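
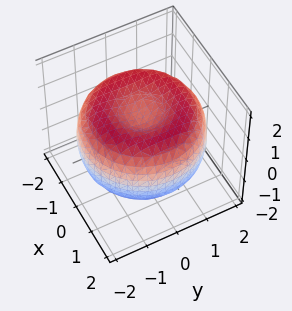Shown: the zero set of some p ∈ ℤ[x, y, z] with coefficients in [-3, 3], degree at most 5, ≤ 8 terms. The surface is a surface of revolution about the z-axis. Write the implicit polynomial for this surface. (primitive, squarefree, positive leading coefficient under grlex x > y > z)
x^4 + 2*x^2*y^2 + y^4 - 3*x^2 - 3*y^2 + 3*z^2 - 2

deg p = 4.
Symmetries: rotational symmetry about the z-axis ⇒ p depends on x, y only through x² + y².
Observable constraints: a circular section at z = 1 has radius between 0 and 1.
Together with the visible shape, these determine p as stated.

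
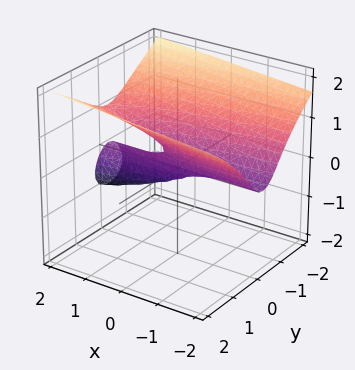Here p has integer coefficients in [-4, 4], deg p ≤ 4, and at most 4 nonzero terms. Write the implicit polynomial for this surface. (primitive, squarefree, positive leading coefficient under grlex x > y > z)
2*z^3 - x*z - 3*y^2 - y

(a) deg p = 3. A generic line meets the surface in up to 3 points.
(b) Checking where it meets the axes: the visible x-axis segment lies entirely on the surface; it crosses the y-axis at the gridline y = 0; it crosses the z-axis at the gridline z = 0.
(c) Together with the visible shape, these determine p as stated.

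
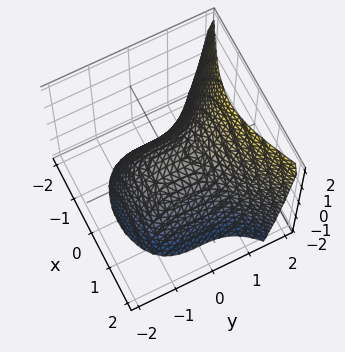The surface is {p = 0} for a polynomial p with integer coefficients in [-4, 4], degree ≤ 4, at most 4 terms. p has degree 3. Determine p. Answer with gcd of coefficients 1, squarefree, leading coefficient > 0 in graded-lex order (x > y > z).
2*y^3 - 3*x^2 - 3*z

Degree: the shape is more complex than any degree-2 surface, so deg p = 3.
Reading off the gridlines: it meets the z-axis at z = 0 (among the integer gridlines); one y-axis crossing is at y = 0; one x-axis crossing is at x = 0.
Together with the visible shape, these determine p as stated.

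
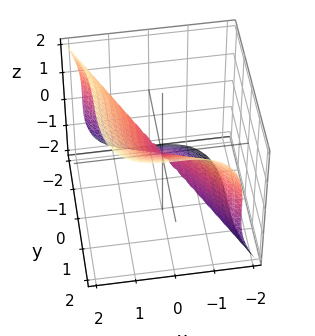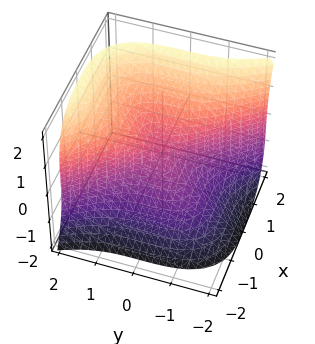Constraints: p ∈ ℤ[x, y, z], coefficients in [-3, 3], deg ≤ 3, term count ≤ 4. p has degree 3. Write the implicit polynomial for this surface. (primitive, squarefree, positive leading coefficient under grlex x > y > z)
1. The degree is 3 — the shape is more complex than any degree-2 surface.
2. Reading off the gridlines: it crosses the x-axis at the gridline x = 0; it crosses the y-axis at the gridline y = 0.
3. The integer polynomial consistent with all of this is the stated p.

2*x^3 + y^3 - z^3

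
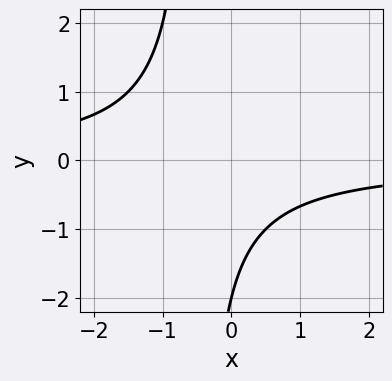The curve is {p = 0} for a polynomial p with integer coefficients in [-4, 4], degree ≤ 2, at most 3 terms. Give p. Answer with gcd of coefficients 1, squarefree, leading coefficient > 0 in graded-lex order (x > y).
2*x*y + y + 2

(a) deg p = 2. The shape is more complex than any degree-1 curve.
(b) Reading off the gridlines: one y-axis crossing is at y = -2; it misses every integer gridline on the x-axis.
(c) These observations pin down the coefficients.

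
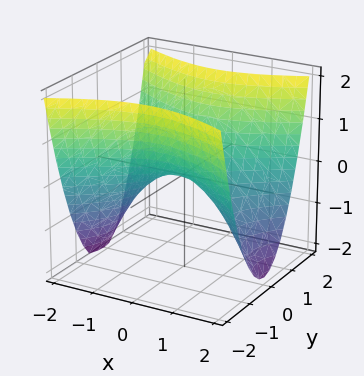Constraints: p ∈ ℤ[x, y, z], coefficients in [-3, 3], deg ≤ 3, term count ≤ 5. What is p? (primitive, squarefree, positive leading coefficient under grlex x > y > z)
1. deg p = 2. A saddle surface; a quadric.
2. Symmetries: mirror symmetry x ↦ −x ⇒ only even powers of x; it's symmetric under y → −y, forcing even powers of y.
3. From the visible intercepts: it crosses the y-axis at the gridline y = 0; one z-axis crossing is at z = 0; it crosses the x-axis at the gridline x = 0.
4. Assembling these constraints gives the stated polynomial.

x^2 - 2*y^2 + 2*z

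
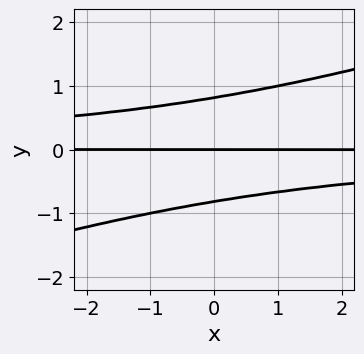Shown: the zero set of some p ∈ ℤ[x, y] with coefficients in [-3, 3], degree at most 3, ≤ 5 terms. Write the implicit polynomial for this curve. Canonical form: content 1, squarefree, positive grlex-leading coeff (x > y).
Degree: no degree-2 curve has this shape, so deg p = 3.
Reading off the gridlines: every point of the x-axis in the box is on the curve; it crosses the y-axis at the gridline y = 0.
Fitting integer coefficients to these (and the overall shape) gives p.

x*y^2 - 3*y^3 + 2*y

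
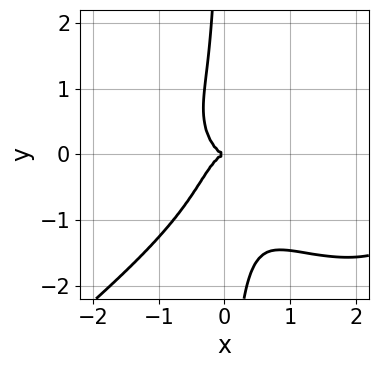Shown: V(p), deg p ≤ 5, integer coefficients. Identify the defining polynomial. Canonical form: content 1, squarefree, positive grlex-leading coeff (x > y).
x^4 - 2*x*y^3 - 3*x^3 - x*y^2 - y^2

First, degree: no degree-3 curve has this shape, so deg p = 4.
Then, checking where it meets the axes: one x-axis crossing is at x = 0; one y-axis crossing is at y = 0.
Finally, the integer polynomial consistent with all of this is the stated p.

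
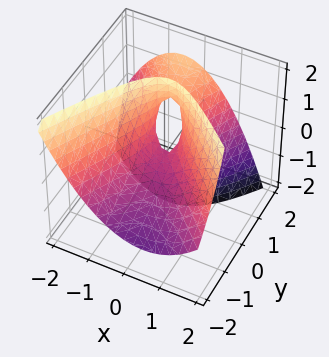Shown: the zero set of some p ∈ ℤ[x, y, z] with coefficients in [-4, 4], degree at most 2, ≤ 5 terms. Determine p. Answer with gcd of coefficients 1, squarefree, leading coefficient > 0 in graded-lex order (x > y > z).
First, degree: no degree-1 surface has this shape, so deg p = 2.
Next, observable constraints: it crosses the y-axis at the gridline y = 0; one z-axis crossing is at z = 0; one x-axis crossing is at x = 0.
Finally, the integer polynomial consistent with all of this is the stated p.

2*x^2 + x*y - y^2 + 2*y*z - z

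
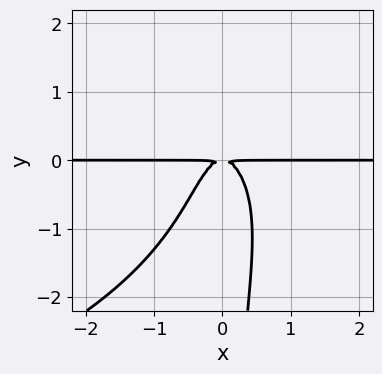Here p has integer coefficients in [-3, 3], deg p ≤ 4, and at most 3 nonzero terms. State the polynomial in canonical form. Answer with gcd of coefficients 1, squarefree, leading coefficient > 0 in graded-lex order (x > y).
x*y^3 + 3*x^2*y + y^2

(a) The degree is 4 — no degree-3 curve has this shape.
(b) From the axis intercepts and sections: the visible x-axis segment lies entirely on the curve.
(c) Together with the visible shape, these determine p as stated.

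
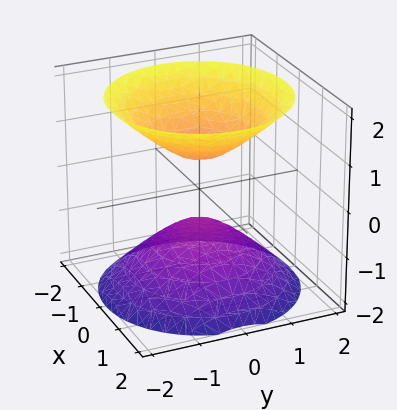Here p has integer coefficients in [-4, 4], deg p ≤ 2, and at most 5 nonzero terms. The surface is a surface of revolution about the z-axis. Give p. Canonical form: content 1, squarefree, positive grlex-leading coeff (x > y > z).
2*x^2 + 2*y^2 - 2*z^2 + 1

(a) I count 2 distinct pieces. Treating them together as one polynomial.
(b) The degree is 2 — no degree-1 surface has this shape.
(c) Symmetry: the surface is invariant under rotation about z: p = q(x² + y², z).
(d) Reading off the gridlines: it misses every integer gridline on the x-axis; the surface avoids every integer y-axis point in the box.
(e) Solving for integer coefficients yields p as stated.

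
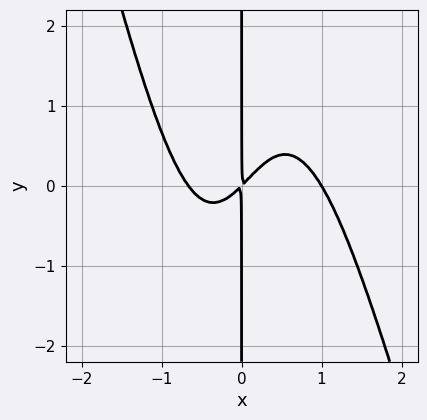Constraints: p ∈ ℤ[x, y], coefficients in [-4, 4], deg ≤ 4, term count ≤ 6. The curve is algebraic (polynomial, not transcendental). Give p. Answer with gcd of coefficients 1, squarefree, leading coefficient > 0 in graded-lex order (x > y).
1. The degree is 4 — no degree-3 curve has this shape.
2. From the visible intercepts: one x-axis crossing is at x = 1; every point of the y-axis in the box is on the curve.
3. Solving for integer coefficients yields p as stated.

3*x^4 + x^3*y - x^3 - 2*x^2 + 2*x*y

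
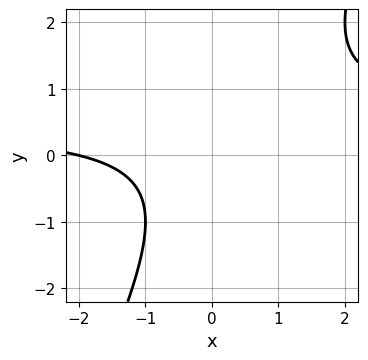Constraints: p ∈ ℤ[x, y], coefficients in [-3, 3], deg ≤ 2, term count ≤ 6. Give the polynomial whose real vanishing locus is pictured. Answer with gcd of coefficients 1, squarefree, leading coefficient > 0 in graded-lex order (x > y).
2*x*y - y^2 - x - 2

(a) Degree: a generic line meets the curve in up to 2 points, so deg p = 2.
(b) Observable constraints: it crosses the x-axis at the gridline x = -2; the curve avoids every integer y-axis point in the box.
(c) Assembling these constraints gives the stated polynomial.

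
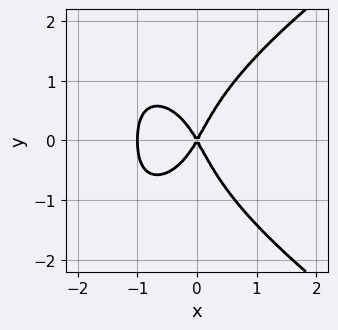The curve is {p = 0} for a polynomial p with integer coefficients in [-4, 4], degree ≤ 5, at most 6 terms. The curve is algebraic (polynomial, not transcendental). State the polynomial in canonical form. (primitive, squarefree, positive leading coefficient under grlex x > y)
The degree is 4 — the shape is more complex than any degree-3 curve.
Symmetries: the y ↦ −y reflection is a symmetry, so y appears only in even powers.
Reading off the gridlines: the x-axis gridline crossings are at x ∈ {-1, 0}; one y-axis crossing is at y = 0.
Assembling these constraints gives the stated polynomial.

y^4 - 3*x^3 - 3*x^2 + y^2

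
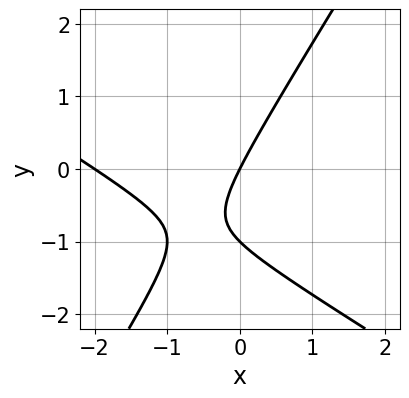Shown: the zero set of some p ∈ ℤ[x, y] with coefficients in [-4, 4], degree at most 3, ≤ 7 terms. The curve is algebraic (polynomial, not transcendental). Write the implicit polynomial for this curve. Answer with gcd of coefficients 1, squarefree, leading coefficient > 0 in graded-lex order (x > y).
(a) Degree: a generic line meets the curve in up to 2 points, so deg p = 2.
(b) From the axis intercepts and sections: among the integer gridlines, it crosses the x-axis at x ∈ {-2, 0}; the y-axis gridline crossings are at y ∈ {-1, 0}.
(c) Putting this together gives p.

x^2 + x*y - y^2 + 2*x - y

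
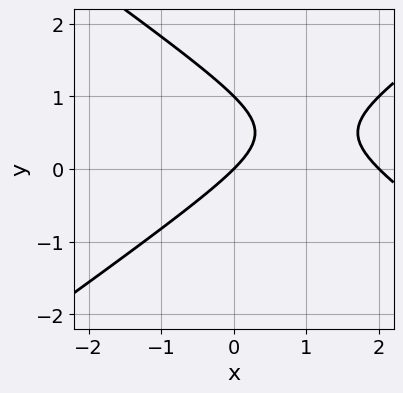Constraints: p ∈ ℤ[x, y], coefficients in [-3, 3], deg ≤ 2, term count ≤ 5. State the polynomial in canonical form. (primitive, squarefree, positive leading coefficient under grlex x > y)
x^2 - 2*y^2 - 2*x + 2*y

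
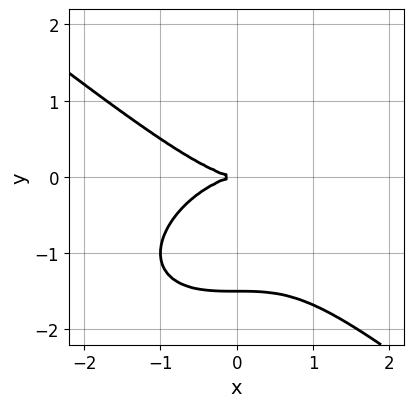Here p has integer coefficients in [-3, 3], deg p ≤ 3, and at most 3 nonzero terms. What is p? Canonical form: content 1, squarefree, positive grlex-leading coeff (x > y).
First, the degree is 3 — no degree-2 curve has this shape.
Next, checking where it meets the axes: one x-axis crossing is at x = 0; one y-axis crossing is at y = 0.
Finally, the integer polynomial consistent with all of this is the stated p.

x^3 + 2*y^3 + 3*y^2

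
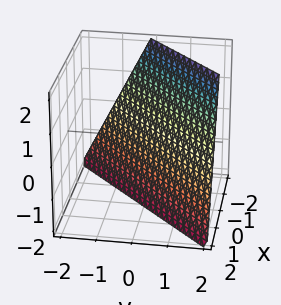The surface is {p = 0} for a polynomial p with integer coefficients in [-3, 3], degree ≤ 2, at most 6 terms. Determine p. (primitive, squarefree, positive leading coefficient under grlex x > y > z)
deg p = 1. The surface is flat (a plane).
Checking where it meets the axes: one y-axis crossing is at y = 1; it crosses the z-axis at the gridline z = -2.
Assembling these constraints gives the stated polynomial. Check: (-1, 0, 0) on the x-axis lies on the surface, and p(-1, 0, 0) = 0. ✓

2*x - 2*y + z + 2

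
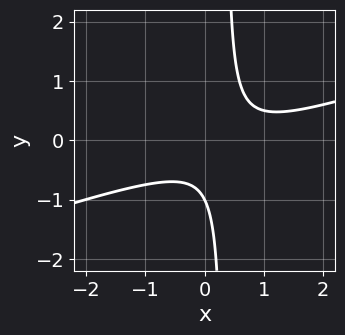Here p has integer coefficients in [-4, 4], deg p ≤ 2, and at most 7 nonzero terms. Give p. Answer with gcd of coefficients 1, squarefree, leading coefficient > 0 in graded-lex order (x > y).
x^2 - 3*x*y - x + y + 1

First, the degree is 2 — no degree-1 curve has this shape.
Next, observable constraints: the curve avoids every integer x-axis point in the box; it meets the y-axis at y = -1 (among the integer gridlines).
Finally, solving for integer coefficients yields p as stated.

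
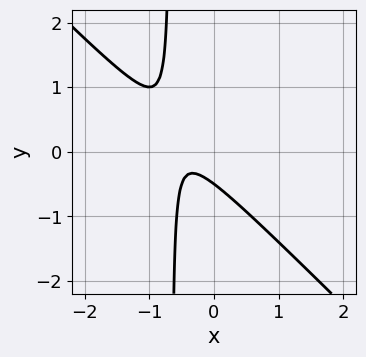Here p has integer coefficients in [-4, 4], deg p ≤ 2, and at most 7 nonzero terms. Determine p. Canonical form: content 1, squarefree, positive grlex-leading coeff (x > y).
3*x^2 + 3*x*y + 3*x + 2*y + 1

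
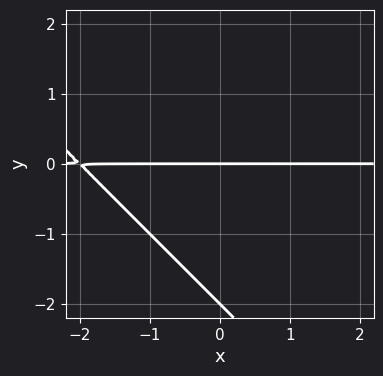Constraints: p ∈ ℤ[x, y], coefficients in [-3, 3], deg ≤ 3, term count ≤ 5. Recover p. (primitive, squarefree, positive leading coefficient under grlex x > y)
x*y + y^2 + 2*y

1. Degree: a generic line meets the curve in up to 2 points, so deg p = 2.
2. From the axis intercepts and sections: the visible x-axis segment lies entirely on the curve; the y-axis gridline crossings are at y ∈ {-2, 0}.
3. These observations pin down the coefficients.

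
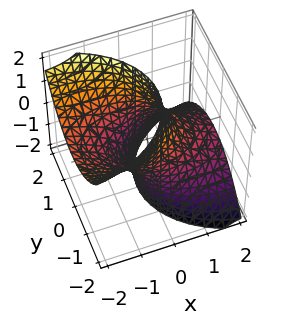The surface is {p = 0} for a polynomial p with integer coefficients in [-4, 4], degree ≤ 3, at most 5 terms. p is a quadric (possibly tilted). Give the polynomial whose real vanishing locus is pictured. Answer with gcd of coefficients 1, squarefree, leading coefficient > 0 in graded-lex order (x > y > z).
x^2 + 3*x*z + 2*y^2 - 2

First, deg p = 2.
Next, from the axis intercepts and sections: it misses every integer gridline on the z-axis; the y-axis gridline crossings are at y ∈ {-1, 1}.
Finally, matching integer coefficients to the picture gives p.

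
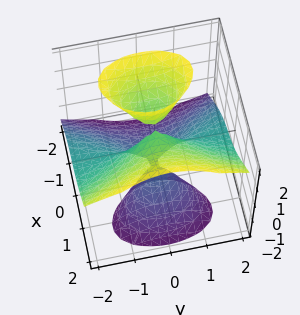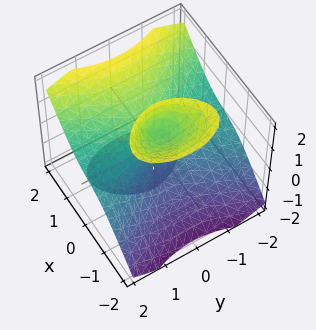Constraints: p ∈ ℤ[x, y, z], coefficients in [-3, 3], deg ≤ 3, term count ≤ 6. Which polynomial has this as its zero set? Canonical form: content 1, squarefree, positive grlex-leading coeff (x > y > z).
3*x^3 - 3*x*z^2 - 2*y^2*z + 3*x

There are 2 components. They look like related sheets of one shape, so recover p as a whole.
Degree: a generic line meets the surface in up to 3 points, so deg p = 3.
Reading off the gridlines: every point of the z-axis in the box is on the surface; the visible y-axis segment lies entirely on the surface.
These observations pin down the coefficients.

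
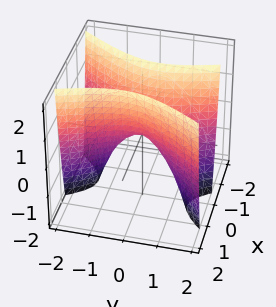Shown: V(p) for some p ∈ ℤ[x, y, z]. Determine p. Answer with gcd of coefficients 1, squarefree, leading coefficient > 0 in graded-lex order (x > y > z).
(a) deg p = 2. No degree-1 surface has this shape.
(b) Checking where it meets the axes: it crosses the z-axis at the gridline z = 0; it meets the y-axis at y = 0 (among the integer gridlines); it crosses the x-axis at the gridline x = 0.
(c) The integer polynomial consistent with all of this is the stated p.

3*x^2 - x*y - y^2 - z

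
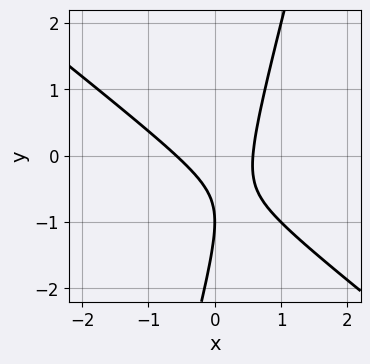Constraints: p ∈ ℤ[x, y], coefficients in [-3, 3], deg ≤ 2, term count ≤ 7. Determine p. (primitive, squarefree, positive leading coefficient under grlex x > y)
Degree: the shape is more complex than any degree-1 curve, so deg p = 2.
From the visible intercepts: it crosses the y-axis at the gridline y = -1.
Fitting integer coefficients to these (and the overall shape) gives p.

3*x^2 + 3*x*y - y^2 - 2*y - 1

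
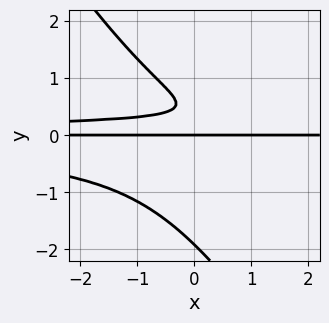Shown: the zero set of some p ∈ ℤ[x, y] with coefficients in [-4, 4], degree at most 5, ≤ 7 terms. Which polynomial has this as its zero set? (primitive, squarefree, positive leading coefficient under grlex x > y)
1. Degree: the shape is more complex than any degree-3 curve, so deg p = 4.
2. Observable constraints: it meets the y-axis at y = 0 (among the integer gridlines); every point of the x-axis in the box is on the curve.
3. Together with the visible shape, these determine p as stated.

3*x*y^3 + 2*y^4 + 2*y^3 - 3*y^2 + y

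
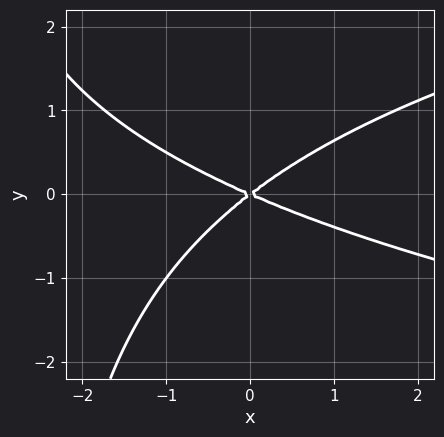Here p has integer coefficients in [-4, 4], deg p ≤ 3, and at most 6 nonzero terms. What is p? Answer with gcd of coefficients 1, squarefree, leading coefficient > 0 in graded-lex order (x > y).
First, deg p = 3.
Next, reading off the gridlines: it crosses the y-axis at the gridline y = 0; it crosses the x-axis at the gridline x = 0.
Finally, these observations pin down the coefficients.

x*y^2 - x^2 - x*y + 3*y^2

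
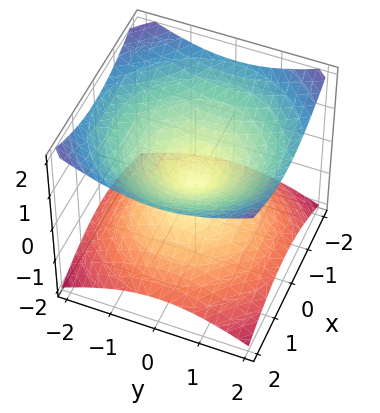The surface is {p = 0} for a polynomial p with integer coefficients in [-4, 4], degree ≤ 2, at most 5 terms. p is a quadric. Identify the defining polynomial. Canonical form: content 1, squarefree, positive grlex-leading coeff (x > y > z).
x^2 + y^2 - 2*z^2

First, degree: a double cone through the origin; a quadric, so deg p = 2.
Next, symmetries: the z ↦ −z reflection is a symmetry, so z appears only in even powers; the z-axis is an axis of rotation, so x and y enter only as x² + y².
Next, checking where it meets the axes: a circular section at z = 1 has radius between 1 and 2; one z-axis crossing is at z = 0; it crosses the y-axis at the gridline y = 0.
Finally, putting this together gives p.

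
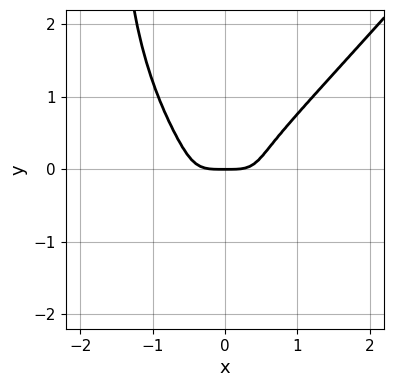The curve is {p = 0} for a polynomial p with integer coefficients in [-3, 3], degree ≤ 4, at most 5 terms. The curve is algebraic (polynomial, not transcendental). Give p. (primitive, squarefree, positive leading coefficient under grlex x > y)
3*x^4 - 2*x*y^3 - 3*y^3 - y

First, degree: a generic line meets the curve in up to 4 points, so deg p = 4.
Then, checking where it meets the axes: it meets the y-axis at y = 0 (among the integer gridlines); it meets the x-axis at x = 0 (among the integer gridlines).
Finally, these observations pin down the coefficients.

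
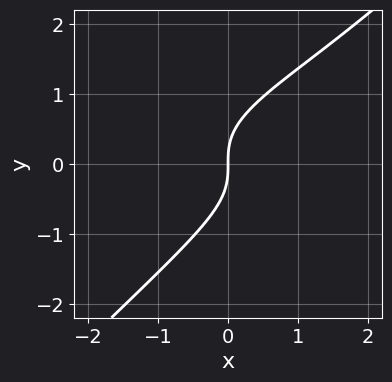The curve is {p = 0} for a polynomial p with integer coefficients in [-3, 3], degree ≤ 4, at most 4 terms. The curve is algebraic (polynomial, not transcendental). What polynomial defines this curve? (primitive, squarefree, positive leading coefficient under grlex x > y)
3*x*y^2 - 3*y^3 - x^2 + 3*x

(a) Degree: a generic line meets the curve in up to 3 points, so deg p = 3.
(b) From the axis intercepts and sections: it crosses the y-axis at the gridline y = 0; it crosses the x-axis at the gridline x = 0.
(c) Solving for integer coefficients yields p as stated.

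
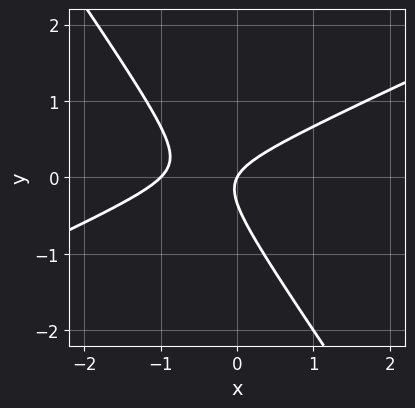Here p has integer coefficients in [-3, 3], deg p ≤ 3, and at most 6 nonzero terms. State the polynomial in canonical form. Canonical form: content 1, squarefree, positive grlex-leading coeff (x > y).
2*x^2 - 3*x*y - 3*y^2 + 2*x - y

1. The degree is 2 — a generic line meets the curve in up to 2 points.
2. Reading off the gridlines: it meets the y-axis at y = 0 (among the integer gridlines); among the integer gridlines, it crosses the x-axis at x ∈ {-1, 0}.
3. The integer polynomial consistent with all of this is the stated p.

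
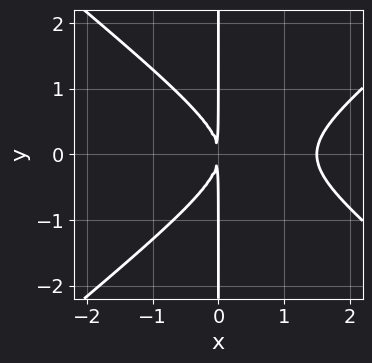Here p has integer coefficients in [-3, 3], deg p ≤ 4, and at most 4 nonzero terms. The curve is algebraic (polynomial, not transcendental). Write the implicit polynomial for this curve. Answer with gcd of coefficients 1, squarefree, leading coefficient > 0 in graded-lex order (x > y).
First, deg p = 3.
Next, symmetries: the y ↦ −y reflection is a symmetry, so y appears only in even powers.
Next, from the visible intercepts: the visible y-axis segment lies entirely on the curve.
Finally, assembling these constraints gives the stated polynomial.

2*x^3 - 3*x*y^2 - 3*x^2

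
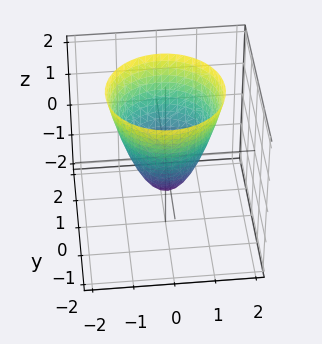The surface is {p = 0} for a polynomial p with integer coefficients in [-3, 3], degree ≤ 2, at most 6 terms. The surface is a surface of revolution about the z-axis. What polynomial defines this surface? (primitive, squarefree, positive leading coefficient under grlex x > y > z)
3*x^2 + 3*y^2 - 2*z - 2

Degree: the shape is more complex than any degree-1 surface, so deg p = 2.
Symmetry: the surface is invariant under rotation about z: p = q(x² + y², z).
Checking where it meets the axes: a circular section at z = 2 has radius between 1 and 2; it meets the z-axis at z = -1 (among the integer gridlines).
These observations pin down the coefficients.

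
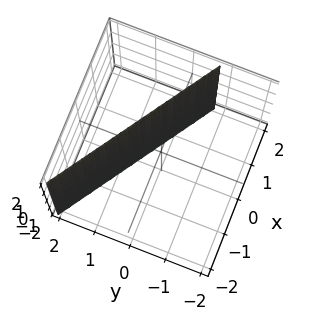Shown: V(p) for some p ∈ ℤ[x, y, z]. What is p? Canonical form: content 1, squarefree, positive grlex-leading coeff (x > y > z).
2*x + 3*y - 2

1. The degree is 1 — every cross-section is a straight line — this is a plane.
2. From the axis intercepts and sections: no z-intercept at any integer in the box; one x-axis crossing is at x = 1.
3. Fitting integer coefficients to these (and the overall shape) gives p.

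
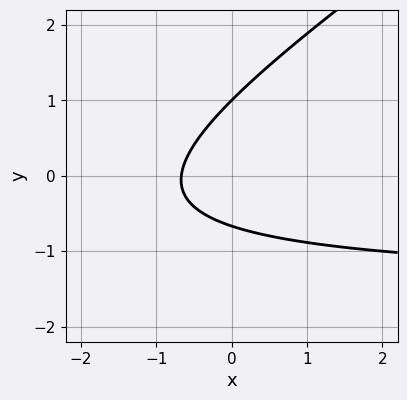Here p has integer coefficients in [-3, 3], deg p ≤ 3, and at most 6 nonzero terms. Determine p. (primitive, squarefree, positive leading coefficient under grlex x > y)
2*x*y - 3*y^2 + 3*x + y + 2

First, the degree is 2 — no degree-1 curve has this shape.
Next, from the visible intercepts: it crosses the y-axis at the gridline y = 1.
Finally, solving for integer coefficients yields p as stated.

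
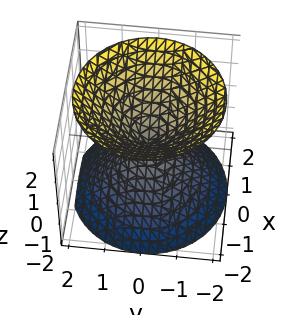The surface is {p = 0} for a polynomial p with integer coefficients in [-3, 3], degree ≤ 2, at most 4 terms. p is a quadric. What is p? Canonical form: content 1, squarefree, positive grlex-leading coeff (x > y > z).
First, the picture has 2 separate pieces.
Next, deg p = 2.
Then, symmetries: it's symmetric under z → −z, forcing even powers of z; rotational symmetry about the z-axis ⇒ p depends on x, y only through x² + y².
Then, observable constraints: one z-axis crossing is at z = 0; it crosses the y-axis at the gridline y = 0; a circular section at z = 1 has radius exactly 1.
Finally, assembling these constraints gives the stated polynomial.

x^2 + y^2 - z^2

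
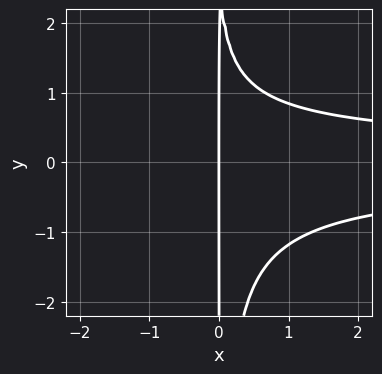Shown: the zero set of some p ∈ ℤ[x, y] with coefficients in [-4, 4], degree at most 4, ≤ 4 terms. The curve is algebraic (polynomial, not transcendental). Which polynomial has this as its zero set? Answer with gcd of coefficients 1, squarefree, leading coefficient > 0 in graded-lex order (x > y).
3*x^2*y^2 + x*y - 3*x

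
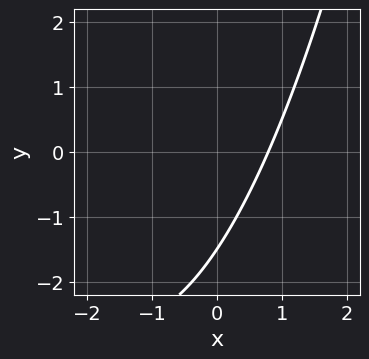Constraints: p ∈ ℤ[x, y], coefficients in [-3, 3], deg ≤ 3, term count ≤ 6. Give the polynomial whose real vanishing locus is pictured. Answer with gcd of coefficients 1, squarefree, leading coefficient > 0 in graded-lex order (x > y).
x^2 + 3*x - 2*y - 3

First, deg p = 2. No degree-1 curve has this shape.
Finally, the integer polynomial consistent with all of this is the stated p.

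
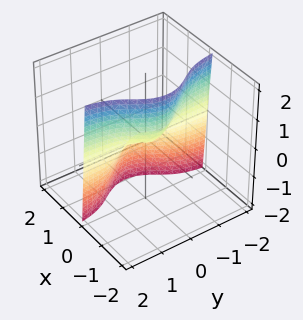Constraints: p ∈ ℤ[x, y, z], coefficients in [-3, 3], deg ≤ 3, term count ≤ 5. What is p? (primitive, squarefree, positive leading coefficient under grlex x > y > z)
1. deg p = 3. No degree-2 surface has this shape.
2. Checking where it meets the axes: it crosses the x-axis at the gridline x = 0; every point of the y-axis in the box is on the surface; one z-axis crossing is at z = 0.
3. These observations pin down the coefficients.

2*x^3 + 3*x*y^2 + z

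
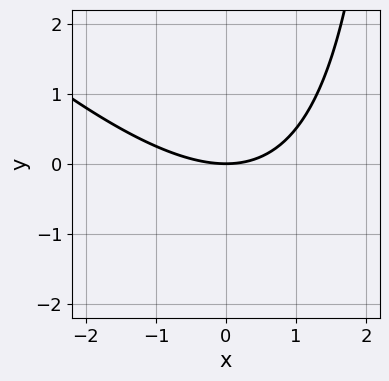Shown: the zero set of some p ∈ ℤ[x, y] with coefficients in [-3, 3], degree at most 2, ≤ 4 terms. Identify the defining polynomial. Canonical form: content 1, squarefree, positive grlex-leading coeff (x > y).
x^2 + x*y - 3*y

Degree: the shape is more complex than any degree-1 curve, so deg p = 2.
Observable constraints: it crosses the y-axis at the gridline y = 0; it meets the x-axis at x = 0 (among the integer gridlines).
Putting this together gives p.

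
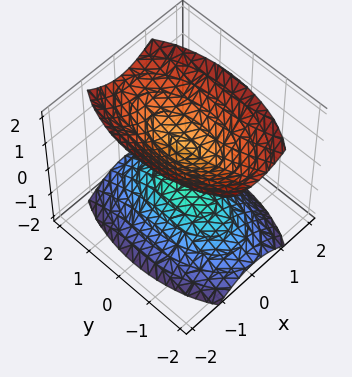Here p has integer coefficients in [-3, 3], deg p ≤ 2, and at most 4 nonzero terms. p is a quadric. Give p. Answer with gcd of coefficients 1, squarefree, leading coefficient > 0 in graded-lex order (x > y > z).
3*x^2 + y^2 - 2*z^2 + 1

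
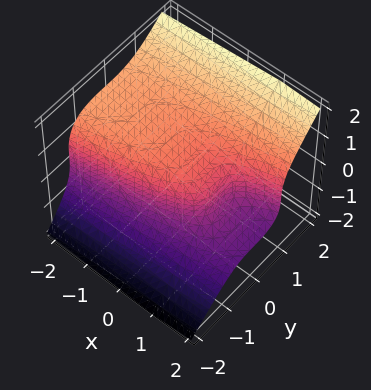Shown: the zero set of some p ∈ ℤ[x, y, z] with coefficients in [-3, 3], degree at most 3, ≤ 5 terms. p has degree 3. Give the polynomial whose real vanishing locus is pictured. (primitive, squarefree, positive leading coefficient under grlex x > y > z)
3*y^3 - 3*z^3 - 2*x + 2

Degree: a generic line meets the surface in up to 3 points, so deg p = 3.
From the visible intercepts: one x-axis crossing is at x = 1.
These observations pin down the coefficients.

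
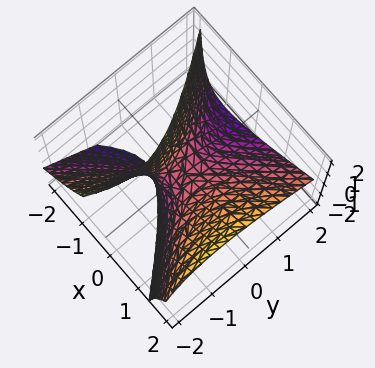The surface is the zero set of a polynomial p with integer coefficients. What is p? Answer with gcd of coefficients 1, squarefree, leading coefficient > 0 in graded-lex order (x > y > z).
(a) deg p = 2. A generic line meets the surface in up to 2 points.
(b) From the visible intercepts: one y-axis crossing is at y = 0; one x-axis crossing is at x = 0.
(c) Fitting integer coefficients to these (and the overall shape) gives p.

3*x^2 - 3*x*z - 2*y^2 - 2*y*z - 2*z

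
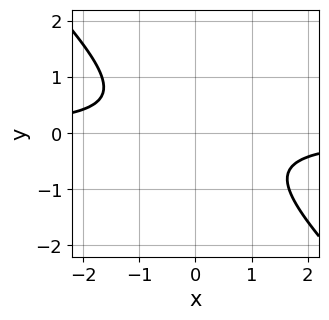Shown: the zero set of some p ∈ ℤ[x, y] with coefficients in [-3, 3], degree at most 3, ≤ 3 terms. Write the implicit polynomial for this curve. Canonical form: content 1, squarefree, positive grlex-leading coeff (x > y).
deg p = 2. No degree-1 curve has this shape.
Against the integer gridlines: the curve avoids every integer x-axis point in the box; no y-intercept at any integer in the box.
Solving for integer coefficients yields p as stated.

3*x*y + 3*y^2 + 2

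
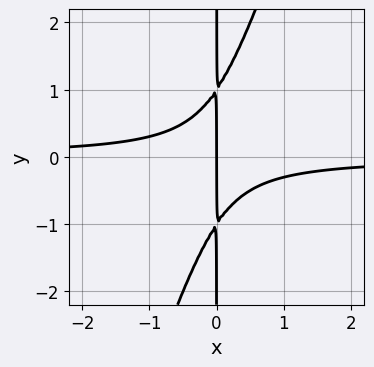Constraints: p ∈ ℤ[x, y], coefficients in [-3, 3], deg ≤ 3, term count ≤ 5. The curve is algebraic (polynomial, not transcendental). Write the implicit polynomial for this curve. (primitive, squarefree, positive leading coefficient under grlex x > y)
3*x^2*y - x*y^2 + x

deg p = 3.
From the visible intercepts: every point of the y-axis in the box is on the curve; one x-axis crossing is at x = 0.
Together with the visible shape, these determine p as stated.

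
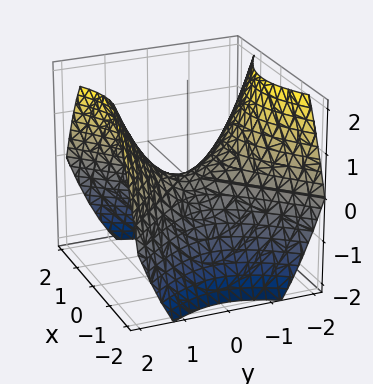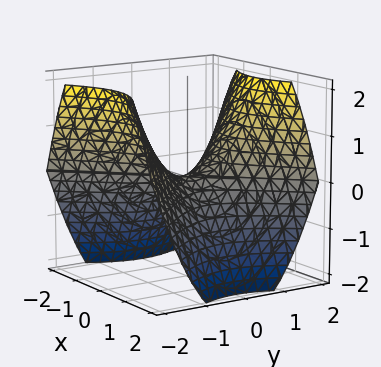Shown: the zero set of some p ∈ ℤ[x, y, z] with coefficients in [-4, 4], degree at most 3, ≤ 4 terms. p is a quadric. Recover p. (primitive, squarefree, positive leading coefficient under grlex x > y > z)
2*x^2 - 2*y^2 + 3*z

Degree: a saddle surface; a quadric, so deg p = 2.
Symmetries: it's symmetric under y → −y, forcing even powers of y; it's symmetric under x → −x, forcing even powers of x.
From the axis intercepts and sections: one x-axis crossing is at x = 0; it meets the z-axis at z = 0 (among the integer gridlines).
Matching integer coefficients to the picture gives p.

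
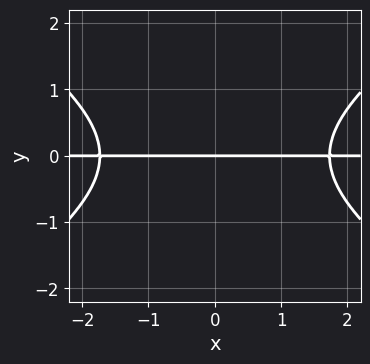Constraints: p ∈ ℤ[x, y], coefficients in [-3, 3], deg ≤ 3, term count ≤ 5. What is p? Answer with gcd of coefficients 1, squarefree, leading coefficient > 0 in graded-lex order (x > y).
x^2*y - 2*y^3 - 3*y

1. The degree is 3 — the shape is more complex than any degree-2 curve.
2. Symmetries: it's symmetric under x → −x, forcing even powers of x.
3. Observable constraints: every point of the x-axis in the box is on the curve; it meets the y-axis at y = 0 (among the integer gridlines).
4. These observations pin down the coefficients.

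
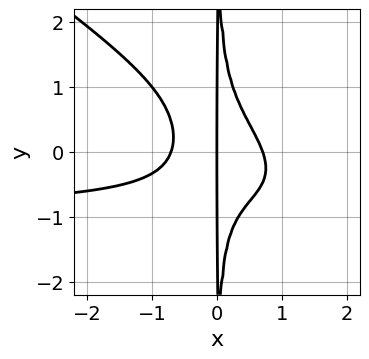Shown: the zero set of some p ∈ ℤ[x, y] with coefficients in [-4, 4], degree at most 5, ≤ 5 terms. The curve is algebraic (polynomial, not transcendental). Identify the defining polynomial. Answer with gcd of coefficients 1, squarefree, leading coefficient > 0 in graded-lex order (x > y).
2*x^3*y + 3*x^2*y^2 + 2*x^3 - x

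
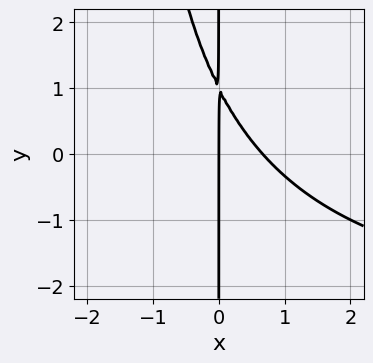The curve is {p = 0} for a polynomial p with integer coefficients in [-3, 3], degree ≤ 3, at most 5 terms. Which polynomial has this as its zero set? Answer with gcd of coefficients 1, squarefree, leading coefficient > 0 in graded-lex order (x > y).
1. The degree is 3 — no degree-2 curve has this shape.
2. Checking where it meets the axes: one x-axis crossing is at x = 0; every point of the y-axis in the box is on the curve.
3. Fitting integer coefficients to these (and the overall shape) gives p.

x^2*y + 3*x^2 + 2*x*y - 2*x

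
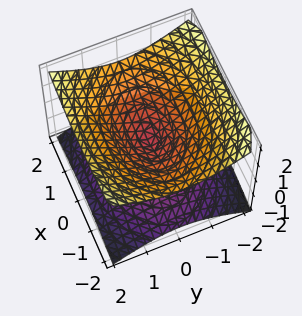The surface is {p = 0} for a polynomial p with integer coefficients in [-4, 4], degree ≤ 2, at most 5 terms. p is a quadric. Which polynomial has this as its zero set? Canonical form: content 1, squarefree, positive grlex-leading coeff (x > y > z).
1. The degree is 2 — two nappes meeting at a single point; a quadric.
2. Symmetries: it's symmetric under x → −x, forcing even powers of x; mirror symmetry z ↦ −z ⇒ only even powers of z; mirror symmetry y ↦ −y ⇒ only even powers of y.
3. Observable constraints: it crosses the x-axis at the gridline x = 0; it meets the y-axis at y = 0 (among the integer gridlines).
4. Solving for integer coefficients yields p as stated.

x^2 + 2*y^2 - 3*z^2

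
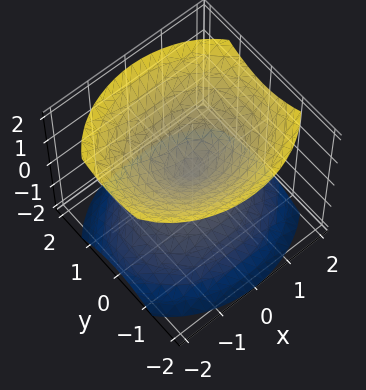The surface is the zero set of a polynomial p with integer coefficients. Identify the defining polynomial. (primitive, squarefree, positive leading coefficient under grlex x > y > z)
2*x^2 + 3*y^2 - 3*z^2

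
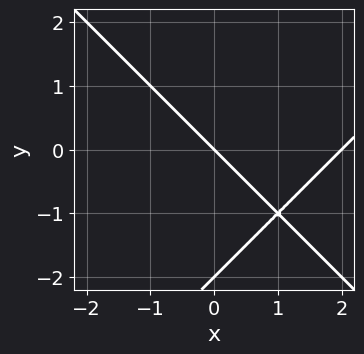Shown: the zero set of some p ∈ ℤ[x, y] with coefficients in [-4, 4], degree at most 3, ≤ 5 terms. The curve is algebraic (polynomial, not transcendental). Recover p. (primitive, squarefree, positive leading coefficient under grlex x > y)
First, deg p = 2.
Then, from the visible intercepts: among the integer gridlines, it crosses the y-axis at y ∈ {-2, 0}; among the integer gridlines, it crosses the x-axis at x ∈ {0, 2}.
Finally, together with the visible shape, these determine p as stated.

x^2 - y^2 - 2*x - 2*y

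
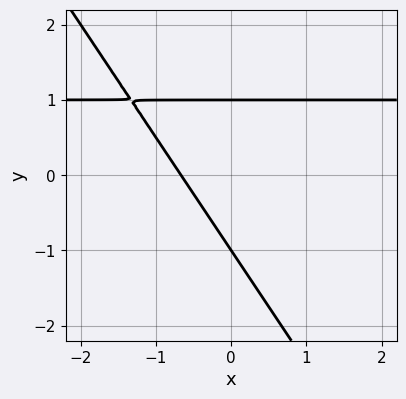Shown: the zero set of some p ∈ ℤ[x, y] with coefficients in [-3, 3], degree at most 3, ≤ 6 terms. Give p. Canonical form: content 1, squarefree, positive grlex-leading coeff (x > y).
3*x*y + 2*y^2 - 3*x - 2

First, degree: no degree-1 curve has this shape, so deg p = 2.
Next, observable constraints: among the integer gridlines, it crosses the y-axis at y ∈ {-1, 1}.
Finally, solving for integer coefficients yields p as stated.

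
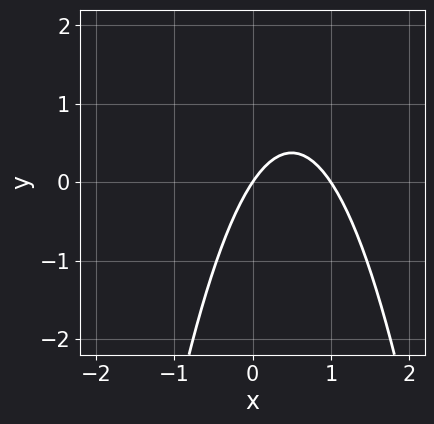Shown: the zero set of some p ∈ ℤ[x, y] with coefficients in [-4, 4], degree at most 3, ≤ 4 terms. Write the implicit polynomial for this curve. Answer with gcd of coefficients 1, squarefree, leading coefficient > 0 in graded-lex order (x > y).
3*x^2 - 3*x + 2*y

(a) Degree: no degree-1 curve has this shape, so deg p = 2.
(b) Against the integer gridlines: among the integer gridlines, it crosses the x-axis at x ∈ {0, 1}; it meets the y-axis at y = 0 (among the integer gridlines).
(c) The integer polynomial consistent with all of this is the stated p.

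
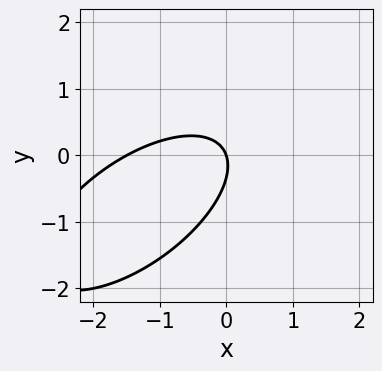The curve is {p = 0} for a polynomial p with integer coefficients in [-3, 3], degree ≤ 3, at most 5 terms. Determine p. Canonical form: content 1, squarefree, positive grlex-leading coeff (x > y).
2*x^2 - 3*x*y + 3*y^2 + 3*x + y

Degree: no degree-1 curve has this shape, so deg p = 2.
Reading off the gridlines: it meets the x-axis at x = 0 (among the integer gridlines); it meets the y-axis at y = 0 (among the integer gridlines).
Fitting integer coefficients to these (and the overall shape) gives p.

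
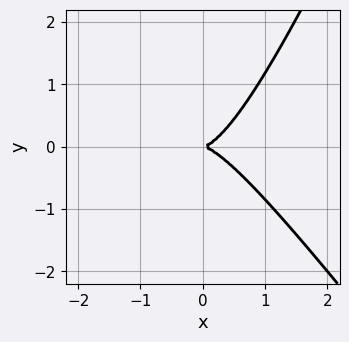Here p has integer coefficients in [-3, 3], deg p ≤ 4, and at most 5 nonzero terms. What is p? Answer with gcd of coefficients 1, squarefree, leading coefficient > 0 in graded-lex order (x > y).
(a) The degree is 3 — a generic line meets the curve in up to 3 points.
(b) From the axis intercepts and sections: it meets the y-axis at y = 0 (among the integer gridlines); it crosses the x-axis at the gridline x = 0.
(c) Putting this together gives p.

3*x^3 + x^2*y - x*y^2 - 2*y^2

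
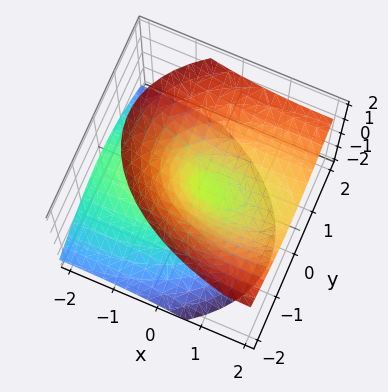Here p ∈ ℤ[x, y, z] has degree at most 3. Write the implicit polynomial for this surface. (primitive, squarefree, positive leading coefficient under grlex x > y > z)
x^2 - 3*x*z + 3*y^2 - y*z - 3*z^2

(a) deg p = 2. The shape is more complex than any degree-1 surface.
(b) Checking where it meets the axes: it meets the z-axis at z = 0 (among the integer gridlines); one x-axis crossing is at x = 0.
(c) These observations pin down the coefficients.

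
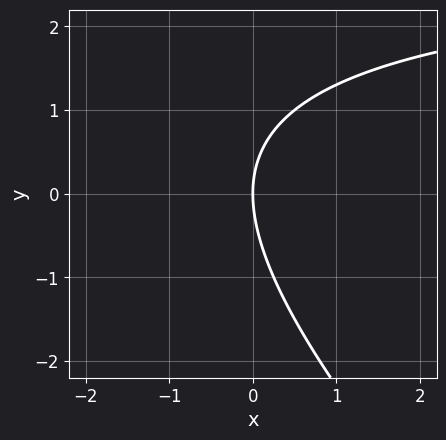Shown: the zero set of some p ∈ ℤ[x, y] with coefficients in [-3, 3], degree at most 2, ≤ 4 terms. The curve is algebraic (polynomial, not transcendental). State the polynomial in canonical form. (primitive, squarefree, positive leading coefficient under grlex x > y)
First, deg p = 2. The shape is more complex than any degree-1 curve.
Next, checking where it meets the axes: one x-axis crossing is at x = 0; it meets the y-axis at y = 0 (among the integer gridlines).
Finally, together with the visible shape, these determine p as stated.

x*y + y^2 - 3*x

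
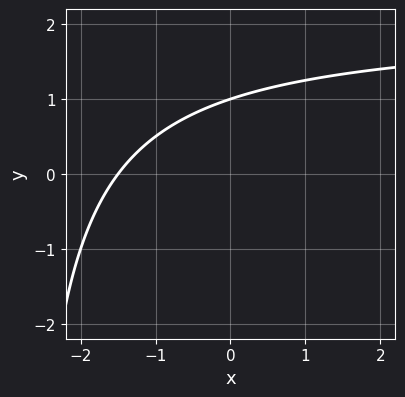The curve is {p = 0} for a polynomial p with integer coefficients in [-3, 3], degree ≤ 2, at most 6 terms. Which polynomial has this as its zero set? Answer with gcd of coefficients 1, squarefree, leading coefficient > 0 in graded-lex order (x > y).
x*y - 2*x + 3*y - 3

1. deg p = 2.
2. Observable constraints: one y-axis crossing is at y = 1.
3. These observations pin down the coefficients.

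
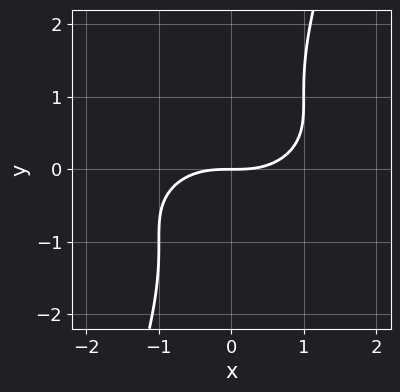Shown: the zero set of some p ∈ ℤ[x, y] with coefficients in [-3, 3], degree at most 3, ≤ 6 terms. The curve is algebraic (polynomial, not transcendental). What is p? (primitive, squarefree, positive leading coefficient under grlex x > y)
x^3 - x^2*y + 3*x*y^2 - y^3 - 2*y

First, the degree is 3 — a generic line meets the curve in up to 3 points.
Next, checking where it meets the axes: it crosses the x-axis at the gridline x = 0; one y-axis crossing is at y = 0.
Finally, assembling these constraints gives the stated polynomial.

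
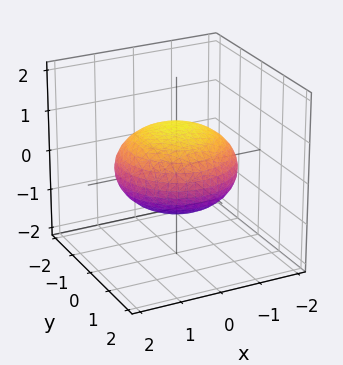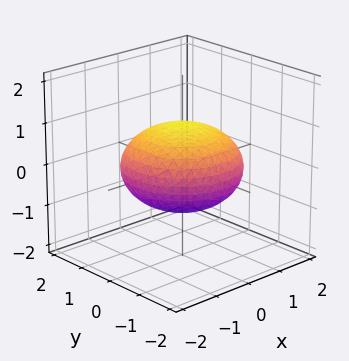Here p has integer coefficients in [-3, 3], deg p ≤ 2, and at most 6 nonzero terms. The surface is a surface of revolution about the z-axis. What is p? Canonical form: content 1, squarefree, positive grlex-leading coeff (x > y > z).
x^2 + y^2 + 2*z^2 - 2

1. The degree is 2 — the shape is more complex than any degree-1 surface.
2. Symmetries: rotational symmetry about the z-axis ⇒ p depends on x, y only through x² + y².
3. Reading off the gridlines: the z-axis gridline crossings are at z ∈ {-1, 1}; a circular section at z = 0 has radius between 1 and 2.
4. The integer polynomial consistent with all of this is the stated p.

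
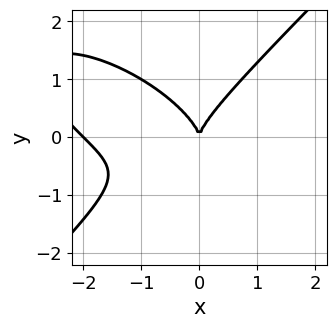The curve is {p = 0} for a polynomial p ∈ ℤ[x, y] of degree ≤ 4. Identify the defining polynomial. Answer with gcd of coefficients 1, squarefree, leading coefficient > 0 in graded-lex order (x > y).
1. deg p = 3. The shape is more complex than any degree-2 curve.
2. Observable constraints: the x-axis gridline crossings are at x ∈ {-2, 0}; it crosses the y-axis at the gridline y = 0.
3. Solving for integer coefficients yields p as stated.

x^3 + x^2*y - 2*y^3 + 2*x^2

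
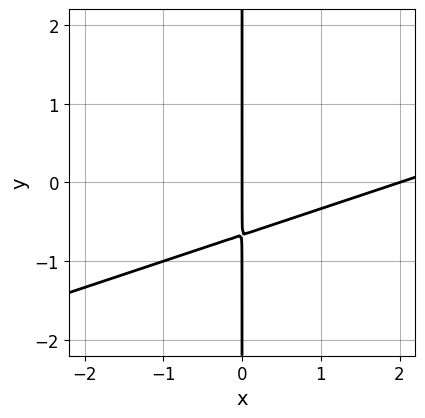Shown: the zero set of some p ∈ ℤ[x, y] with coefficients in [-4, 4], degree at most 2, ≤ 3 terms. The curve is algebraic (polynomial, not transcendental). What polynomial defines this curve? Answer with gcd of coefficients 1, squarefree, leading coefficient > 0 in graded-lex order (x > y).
x^2 - 3*x*y - 2*x

deg p = 2.
From the axis intercepts and sections: the visible y-axis segment lies entirely on the curve; the x-axis gridline crossings are at x ∈ {0, 2}.
The integer polynomial consistent with all of this is the stated p.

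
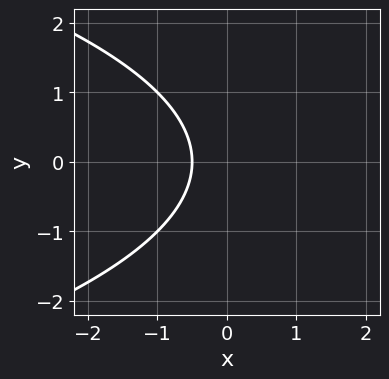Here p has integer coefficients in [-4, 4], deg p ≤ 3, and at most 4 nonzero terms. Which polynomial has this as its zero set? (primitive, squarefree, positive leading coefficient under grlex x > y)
1. Degree: a generic line meets the curve in up to 2 points, so deg p = 2.
2. Symmetries: mirror symmetry y ↦ −y ⇒ only even powers of y.
3. From the visible intercepts: the curve avoids every integer y-axis point in the box.
4. The integer polynomial consistent with all of this is the stated p.

y^2 + 2*x + 1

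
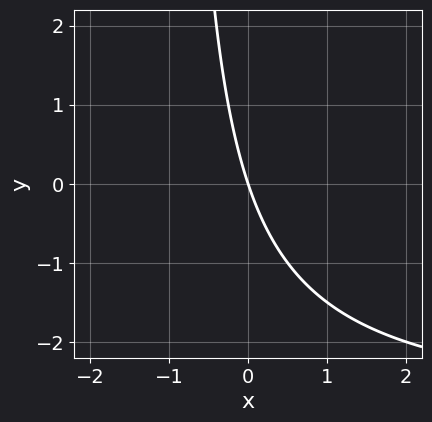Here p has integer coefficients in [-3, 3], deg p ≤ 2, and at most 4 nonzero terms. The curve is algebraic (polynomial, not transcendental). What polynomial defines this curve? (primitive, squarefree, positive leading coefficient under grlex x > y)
1. deg p = 2.
2. Reading off the gridlines: one x-axis crossing is at x = 0; it crosses the y-axis at the gridline y = 0.
3. Fitting integer coefficients to these (and the overall shape) gives p.

x*y + 3*x + y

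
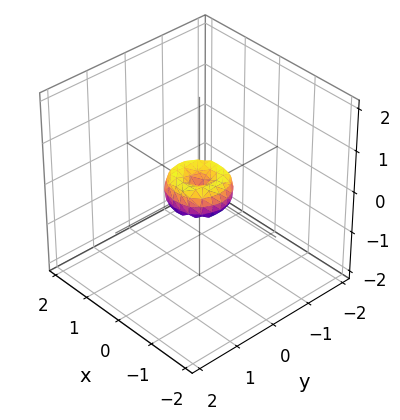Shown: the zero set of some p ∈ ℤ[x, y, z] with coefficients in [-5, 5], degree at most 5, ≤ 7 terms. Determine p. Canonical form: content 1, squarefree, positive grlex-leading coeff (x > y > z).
2*x^4 + 4*x^2*y^2 + 2*y^4 - x^2 - y^2 + z^2

The degree is 4 — no degree-3 surface has this shape.
Symmetries: rotational symmetry about the z-axis ⇒ p depends on x, y only through x² + y².
Against the integer gridlines: a circular section at z = 0 has radius between 0 and 1; it meets the x-axis at x = 0 (among the integer gridlines).
Assembling these constraints gives the stated polynomial.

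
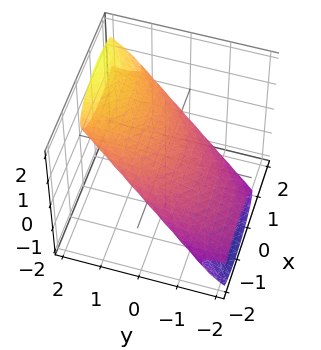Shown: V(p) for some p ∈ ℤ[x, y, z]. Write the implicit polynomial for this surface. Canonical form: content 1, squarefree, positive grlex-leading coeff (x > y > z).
x^2 - x*y + y^2 - 3*y*z + 3*z^2 - 2

deg p = 2. The shape is more complex than any degree-1 surface.
Matching integer coefficients to the picture gives p.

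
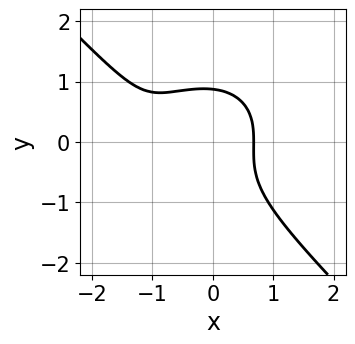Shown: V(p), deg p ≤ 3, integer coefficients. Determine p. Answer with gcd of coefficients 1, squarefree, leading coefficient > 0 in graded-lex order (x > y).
2*x^3 + x*y^2 + 3*y^3 + 3*x^2 - 2

The degree is 3 — no degree-2 curve has this shape.
Putting this together gives p.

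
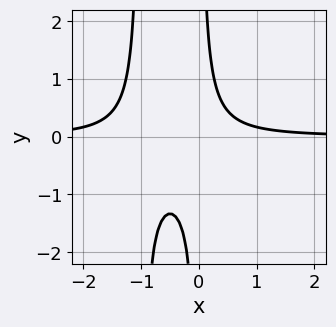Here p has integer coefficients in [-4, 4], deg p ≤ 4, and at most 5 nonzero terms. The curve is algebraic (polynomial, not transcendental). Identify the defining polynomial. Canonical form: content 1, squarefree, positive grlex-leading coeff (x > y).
1. Degree: no degree-2 curve has this shape, so deg p = 3.
2. From the axis intercepts and sections: no x-intercept at any integer in the box; it misses every integer gridline on the y-axis.
3. Putting this together gives p.

3*x^2*y + 3*x*y - 1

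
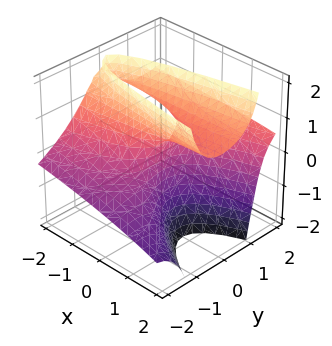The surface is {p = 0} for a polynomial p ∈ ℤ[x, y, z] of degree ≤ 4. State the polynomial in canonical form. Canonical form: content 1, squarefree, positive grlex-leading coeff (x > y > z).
deg p = 3.
Reading off the gridlines: it meets the z-axis at z = 0 (among the integer gridlines); it crosses the y-axis at the gridline y = 0; one x-axis crossing is at x = 0.
Putting this together gives p.

y^3 - 3*y^2*z + 2*x*z + z^2 - 2*x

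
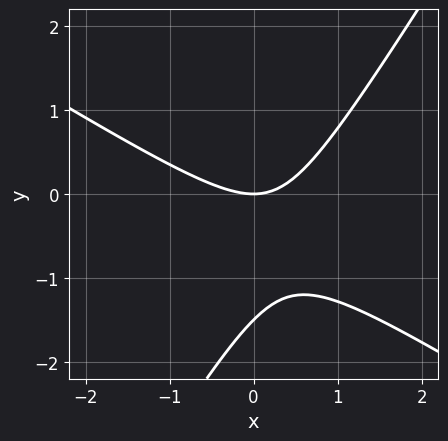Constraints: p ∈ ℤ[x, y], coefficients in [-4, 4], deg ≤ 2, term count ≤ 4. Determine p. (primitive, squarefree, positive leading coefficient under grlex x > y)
2*x^2 + 2*x*y - 2*y^2 - 3*y

(a) The degree is 2 — the shape is more complex than any degree-1 curve.
(b) From the visible intercepts: one y-axis crossing is at y = 0; one x-axis crossing is at x = 0.
(c) Together with the visible shape, these determine p as stated.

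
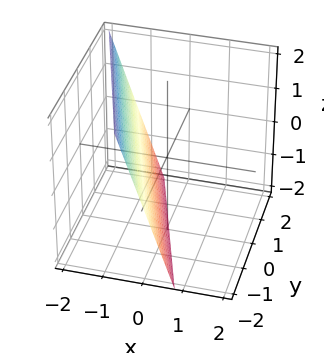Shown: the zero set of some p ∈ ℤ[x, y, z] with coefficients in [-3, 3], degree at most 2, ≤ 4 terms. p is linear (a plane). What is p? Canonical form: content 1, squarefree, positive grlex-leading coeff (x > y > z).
(a) The degree is 1 — every cross-section is a straight line — this is a plane.
(b) From the axis intercepts and sections: it crosses the y-axis at the gridline y = -2; it crosses the z-axis at the gridline z = -2.
(c) The integer polynomial consistent with all of this is the stated p.

3*x + y + z + 2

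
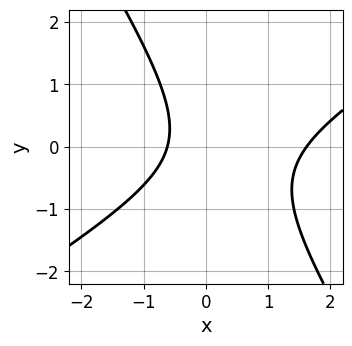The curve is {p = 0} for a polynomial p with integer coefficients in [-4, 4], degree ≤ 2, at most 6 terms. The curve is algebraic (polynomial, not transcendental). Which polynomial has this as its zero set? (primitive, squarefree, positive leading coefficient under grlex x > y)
First, the degree is 2 — a generic line meets the curve in up to 2 points.
Next, checking where it meets the axes: the curve avoids every integer y-axis point in the box.
Finally, matching integer coefficients to the picture gives p.

x^2 - x*y - y^2 - x - 1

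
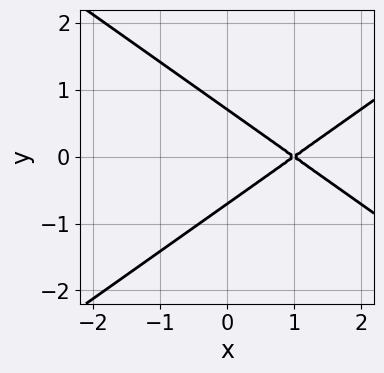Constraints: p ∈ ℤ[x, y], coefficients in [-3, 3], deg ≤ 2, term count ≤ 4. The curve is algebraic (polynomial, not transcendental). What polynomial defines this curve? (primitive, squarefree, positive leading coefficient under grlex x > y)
x^2 - 2*y^2 - 2*x + 1

First, deg p = 2. A generic line meets the curve in up to 2 points.
Then, symmetries: the y ↦ −y reflection is a symmetry, so y appears only in even powers.
Then, from the axis intercepts and sections: it crosses the x-axis at the gridline x = 1.
Finally, the integer polynomial consistent with all of this is the stated p.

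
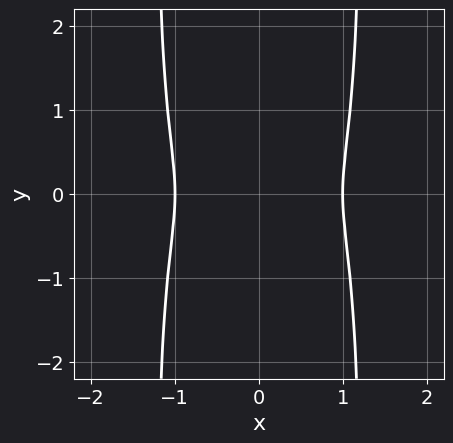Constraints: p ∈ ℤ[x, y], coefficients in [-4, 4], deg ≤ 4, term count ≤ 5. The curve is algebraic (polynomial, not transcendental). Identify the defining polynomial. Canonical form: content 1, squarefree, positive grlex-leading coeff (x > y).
3*x^4 + 2*x^2*y^2 - 3*x^2 - 3*y^2

First, deg p = 4. No degree-3 curve has this shape.
Next, symmetries: mirror symmetry x ↦ −x ⇒ only even powers of x; the y ↦ −y reflection is a symmetry, so y appears only in even powers.
Then, from the axis intercepts and sections: the x-axis gridline crossings are at x ∈ {-1, 1}.
Finally, the integer polynomial consistent with all of this is the stated p.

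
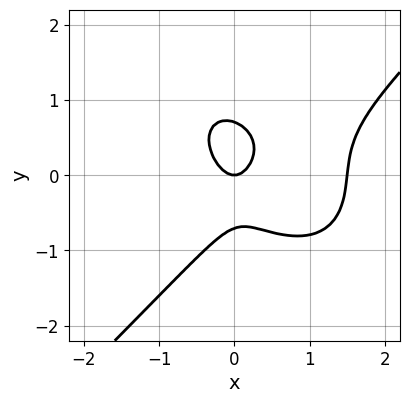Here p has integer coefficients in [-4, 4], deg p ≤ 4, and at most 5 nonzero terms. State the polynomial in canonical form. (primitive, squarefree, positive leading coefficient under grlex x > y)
(a) Degree: the shape is more complex than any degree-2 curve, so deg p = 3.
(b) Reading off the gridlines: it crosses the x-axis at the gridline x = 0; one y-axis crossing is at y = 0.
(c) These observations pin down the coefficients.

2*x^3 - 2*y^3 - 3*x^2 - x*y + y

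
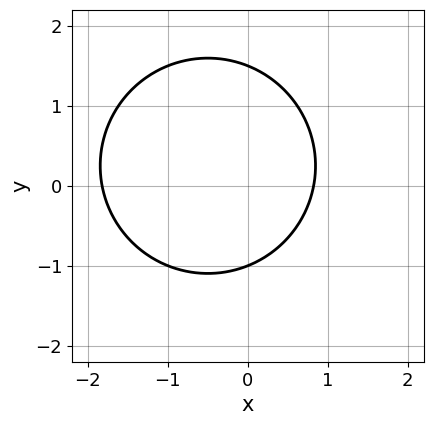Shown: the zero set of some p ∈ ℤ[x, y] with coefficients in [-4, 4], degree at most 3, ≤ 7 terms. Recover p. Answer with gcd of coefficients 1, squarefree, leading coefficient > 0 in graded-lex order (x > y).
2*x^2 + 2*y^2 + 2*x - y - 3

(a) deg p = 2. No degree-1 curve has this shape.
(b) From the axis intercepts and sections: it meets the y-axis at y = -1 (among the integer gridlines).
(c) Assembling these constraints gives the stated polynomial.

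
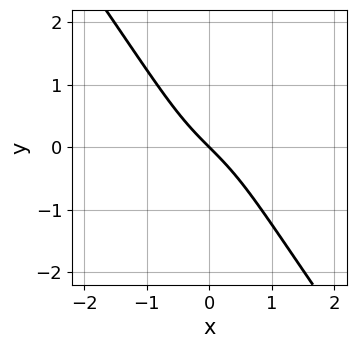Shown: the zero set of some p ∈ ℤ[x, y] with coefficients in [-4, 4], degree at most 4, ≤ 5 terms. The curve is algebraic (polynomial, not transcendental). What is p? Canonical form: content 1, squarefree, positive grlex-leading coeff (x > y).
2*x^3 - x*y^2 + 2*x + 2*y

Degree: the shape is more complex than any degree-2 curve, so deg p = 3.
From the axis intercepts and sections: it crosses the x-axis at the gridline x = 0; it meets the y-axis at y = 0 (among the integer gridlines).
Matching integer coefficients to the picture gives p.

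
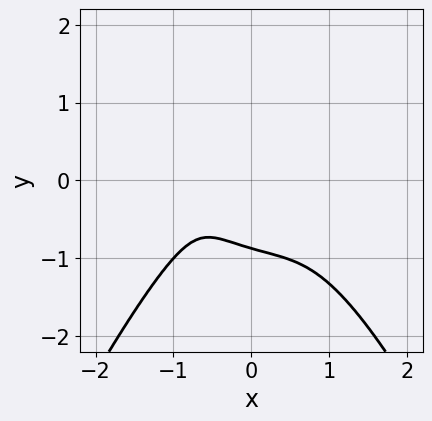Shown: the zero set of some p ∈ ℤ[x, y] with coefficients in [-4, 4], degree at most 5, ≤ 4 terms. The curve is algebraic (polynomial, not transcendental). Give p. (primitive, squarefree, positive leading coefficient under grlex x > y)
3*x^4 + 3*y^3 + 2*x + 2

(a) Degree: no degree-3 curve has this shape, so deg p = 4.
(b) From the axis intercepts and sections: it misses every integer gridline on the x-axis.
(c) Together with the visible shape, these determine p as stated.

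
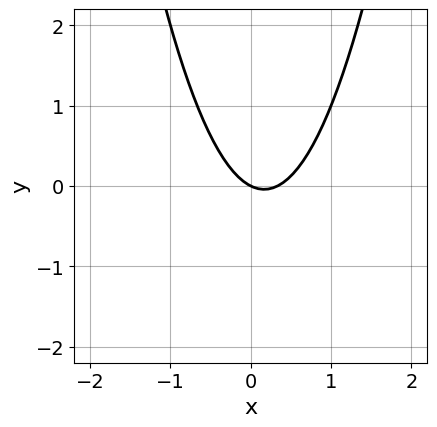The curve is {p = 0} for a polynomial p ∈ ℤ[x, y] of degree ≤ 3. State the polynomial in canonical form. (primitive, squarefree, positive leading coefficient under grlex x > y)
(a) The degree is 2 — a generic line meets the curve in up to 2 points.
(b) Against the integer gridlines: one x-axis crossing is at x = 0; it crosses the y-axis at the gridline y = 0.
(c) The integer polynomial consistent with all of this is the stated p.

3*x^2 - x - 2*y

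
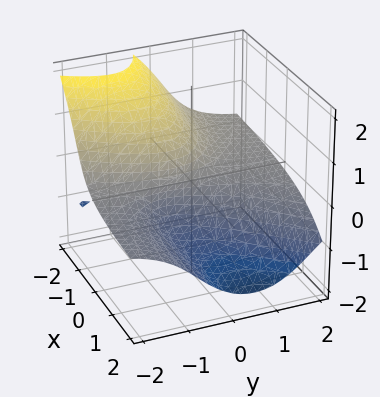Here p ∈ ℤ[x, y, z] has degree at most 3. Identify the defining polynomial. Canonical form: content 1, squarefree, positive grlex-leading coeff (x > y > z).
1. Degree: a generic line meets the surface in up to 3 points, so deg p = 3.
2. Against the integer gridlines: every point of the y-axis in the box is on the surface; it crosses the x-axis at the gridline x = 0; it meets the z-axis at z = 0 (among the integer gridlines).
3. Putting this together gives p.

2*x*y*z - 2*y^2*z - z^3 - 2*y*z - 2*x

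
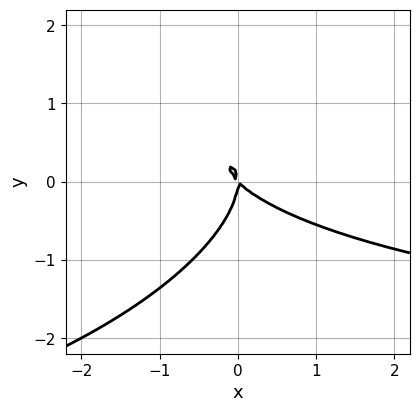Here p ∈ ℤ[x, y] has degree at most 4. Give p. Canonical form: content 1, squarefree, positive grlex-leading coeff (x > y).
x^2*y - x*y^2 + 3*y^3 + 3*x^2 + 3*x*y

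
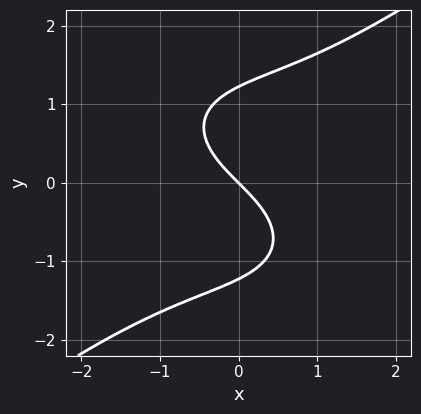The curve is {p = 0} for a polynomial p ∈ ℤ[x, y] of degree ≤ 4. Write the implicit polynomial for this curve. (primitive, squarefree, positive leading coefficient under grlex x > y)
x^3 - 2*y^3 + 3*x + 3*y

1. deg p = 3. No degree-2 curve has this shape.
2. Checking where it meets the axes: one y-axis crossing is at y = 0; it crosses the x-axis at the gridline x = 0.
3. These observations pin down the coefficients.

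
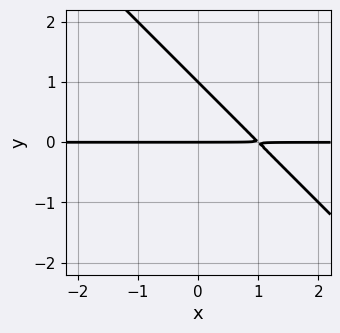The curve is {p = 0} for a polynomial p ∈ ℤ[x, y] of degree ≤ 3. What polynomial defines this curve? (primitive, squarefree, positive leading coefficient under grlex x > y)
x*y + y^2 - y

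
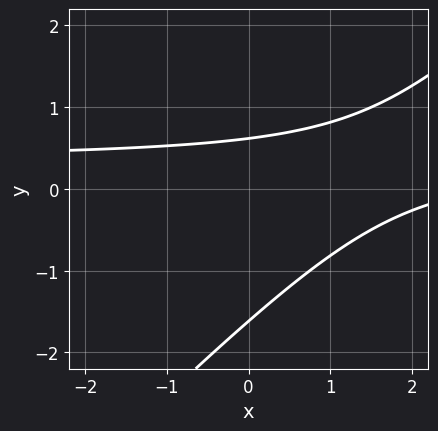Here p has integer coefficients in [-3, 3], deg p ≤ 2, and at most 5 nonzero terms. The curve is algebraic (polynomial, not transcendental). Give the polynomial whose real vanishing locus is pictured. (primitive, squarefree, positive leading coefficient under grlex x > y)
3*x*y - 3*y^2 - x - 3*y + 3

1. The degree is 2 — the shape is more complex than any degree-1 curve.
2. From the axis intercepts and sections: the curve avoids every integer x-axis point in the box.
3. Together with the visible shape, these determine p as stated.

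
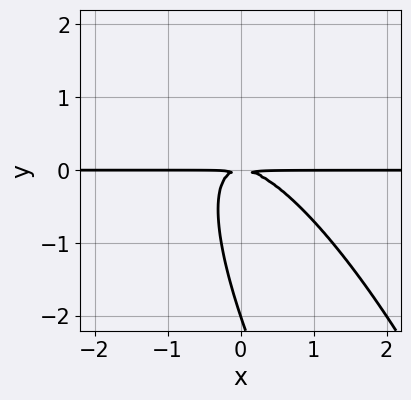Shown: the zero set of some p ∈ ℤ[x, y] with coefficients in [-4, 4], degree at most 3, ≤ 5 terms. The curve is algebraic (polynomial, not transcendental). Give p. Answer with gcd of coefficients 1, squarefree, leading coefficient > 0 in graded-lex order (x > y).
3*x^2*y + 3*x*y^2 + y^3 + 2*y^2

(a) The degree is 3 — a generic line meets the curve in up to 3 points.
(b) Reading off the gridlines: it crosses the y-axis at the gridline y = -2; every point of the x-axis in the box is on the curve.
(c) Fitting integer coefficients to these (and the overall shape) gives p.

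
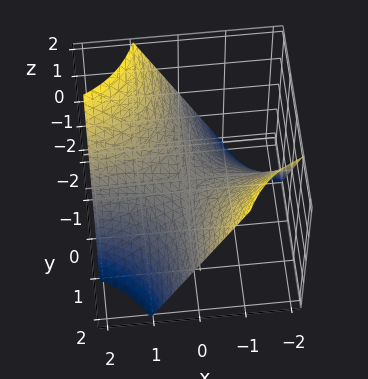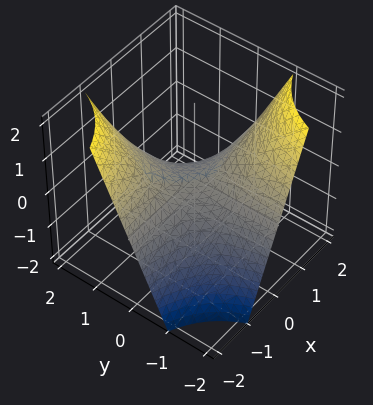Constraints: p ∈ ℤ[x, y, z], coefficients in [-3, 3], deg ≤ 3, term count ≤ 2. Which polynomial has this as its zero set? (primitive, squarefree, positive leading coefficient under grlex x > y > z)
x*y + z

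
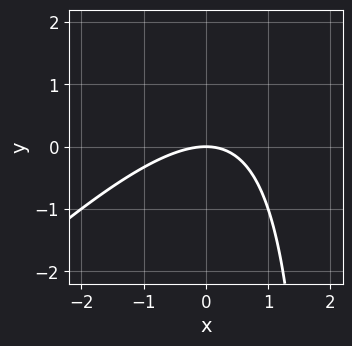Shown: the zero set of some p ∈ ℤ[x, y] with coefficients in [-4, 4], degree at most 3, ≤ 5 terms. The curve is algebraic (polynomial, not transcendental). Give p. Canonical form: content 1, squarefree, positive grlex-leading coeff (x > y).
x^2 - x*y + 2*y

First, the degree is 2 — a generic line meets the curve in up to 2 points.
Then, against the integer gridlines: one x-axis crossing is at x = 0; one y-axis crossing is at y = 0.
Finally, together with the visible shape, these determine p as stated.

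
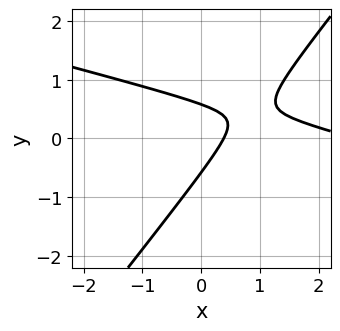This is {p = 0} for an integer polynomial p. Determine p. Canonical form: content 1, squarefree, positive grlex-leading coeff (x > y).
x^2 + 3*x*y - 3*y^2 - 3*x + 1

1. deg p = 2.
2. Matching integer coefficients to the picture gives p.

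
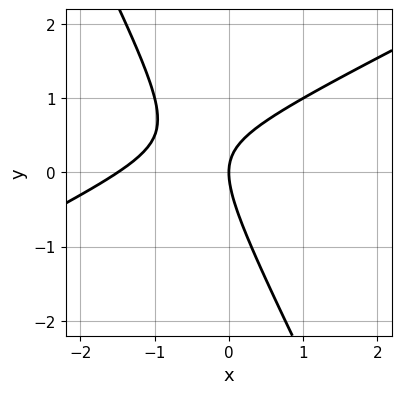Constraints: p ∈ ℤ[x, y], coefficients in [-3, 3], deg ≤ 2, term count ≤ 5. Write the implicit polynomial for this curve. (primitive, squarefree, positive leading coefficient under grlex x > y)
1. Degree: the shape is more complex than any degree-1 curve, so deg p = 2.
2. Checking where it meets the axes: it crosses the x-axis at the gridline x = 0; it crosses the y-axis at the gridline y = 0.
3. Assembling these constraints gives the stated polynomial.

2*x^2 - 3*x*y - 2*y^2 + 3*x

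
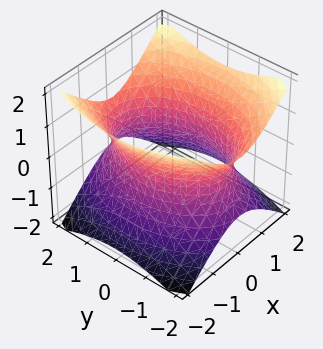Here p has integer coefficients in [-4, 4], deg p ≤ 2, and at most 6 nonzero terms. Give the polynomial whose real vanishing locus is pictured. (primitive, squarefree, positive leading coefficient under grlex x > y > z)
1. Degree: one connected sheet with a waist; a quadric, so deg p = 2.
2. Symmetries: it's symmetric under z → −z, forcing even powers of z; it's symmetric under x → −x, forcing even powers of x; the y ↦ −y reflection is a symmetry, so y appears only in even powers.
3. Reading off the gridlines: it misses every integer gridline on the z-axis.
4. Putting this together gives p.

2*x^2 + y^2 - 2*z^2 - 3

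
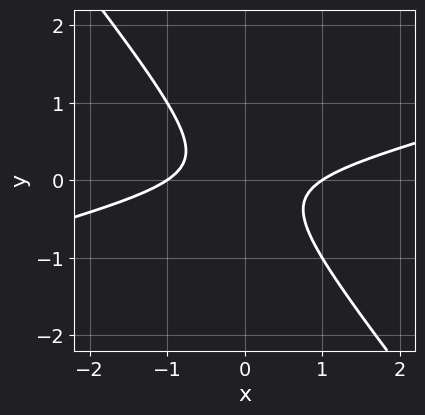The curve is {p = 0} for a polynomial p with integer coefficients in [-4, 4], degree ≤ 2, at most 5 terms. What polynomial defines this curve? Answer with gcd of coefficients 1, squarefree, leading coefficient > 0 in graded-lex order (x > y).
x^2 - 3*x*y - 3*y^2 - 1

First, deg p = 2.
Then, from the visible intercepts: among the integer gridlines, it crosses the x-axis at x ∈ {-1, 1}; no y-intercept at any integer in the box.
Finally, the integer polynomial consistent with all of this is the stated p.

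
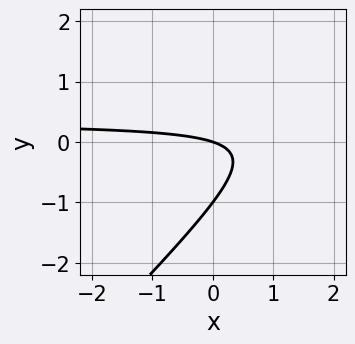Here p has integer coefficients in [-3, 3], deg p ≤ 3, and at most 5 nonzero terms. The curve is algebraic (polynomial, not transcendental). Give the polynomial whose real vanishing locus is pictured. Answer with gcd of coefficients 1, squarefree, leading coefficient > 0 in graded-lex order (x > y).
3*x*y - 3*y^2 - x - 3*y

Degree: the shape is more complex than any degree-1 curve, so deg p = 2.
From the visible intercepts: it meets the x-axis at x = 0 (among the integer gridlines); among the integer gridlines, it crosses the y-axis at y ∈ {-1, 0}.
Putting this together gives p.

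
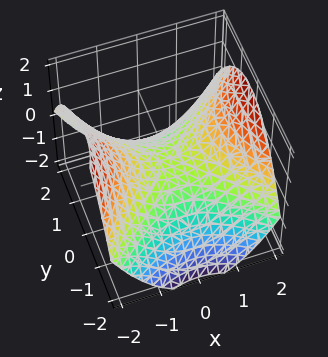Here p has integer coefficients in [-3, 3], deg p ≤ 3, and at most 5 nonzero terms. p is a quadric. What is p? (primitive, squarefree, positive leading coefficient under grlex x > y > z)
x^2 - y^2 - 2*z

1. The degree is 2 — a hyperbolic paraboloid; a quadric.
2. Symmetries: it's symmetric under y → −y, forcing even powers of y; mirror symmetry x ↦ −x ⇒ only even powers of x.
3. Against the integer gridlines: it meets the z-axis at z = 0 (among the integer gridlines); one y-axis crossing is at y = 0; it crosses the x-axis at the gridline x = 0.
4. Together with the visible shape, these determine p as stated.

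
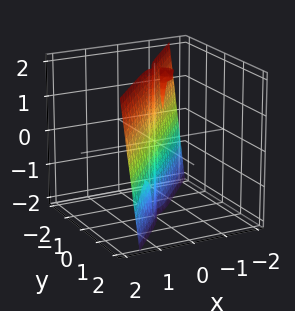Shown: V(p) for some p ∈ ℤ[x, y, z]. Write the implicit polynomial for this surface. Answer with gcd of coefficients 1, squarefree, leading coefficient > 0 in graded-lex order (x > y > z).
3*x^3 - x*y*z - 2*y^3

(a) There are 3 components. Treating them together as one polynomial.
(b) The degree is 3 — the shape is more complex than any degree-2 surface.
(c) Checking where it meets the axes: one x-axis crossing is at x = 0; every point of the z-axis in the box is on the surface; one y-axis crossing is at y = 0.
(d) Solving for integer coefficients yields p as stated.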